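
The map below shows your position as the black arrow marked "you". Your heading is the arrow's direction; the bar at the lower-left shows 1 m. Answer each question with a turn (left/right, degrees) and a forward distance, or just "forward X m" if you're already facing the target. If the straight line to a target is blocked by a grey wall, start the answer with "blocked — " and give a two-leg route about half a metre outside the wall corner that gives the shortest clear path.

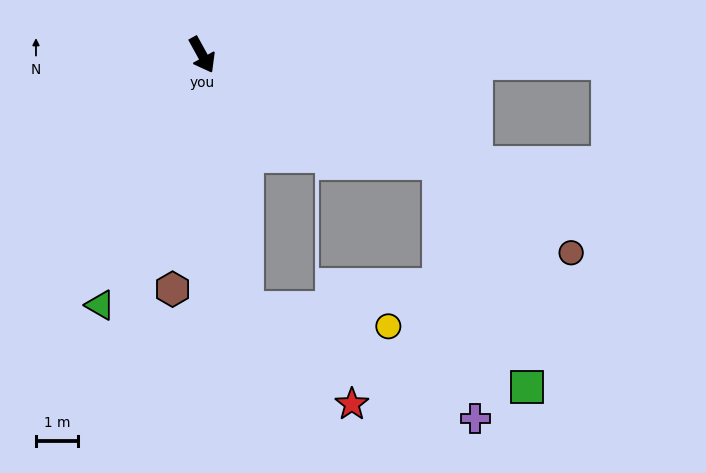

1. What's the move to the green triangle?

turn right 51°, forward 6.5 m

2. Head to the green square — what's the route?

blocked — turn left 37°, forward 6.2 m, then turn right 45°, forward 5.8 m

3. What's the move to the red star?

blocked — turn right 19°, forward 6.2 m, then turn left 38°, forward 3.4 m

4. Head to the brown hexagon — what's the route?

turn right 36°, forward 5.6 m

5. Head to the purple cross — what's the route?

blocked — turn left 37°, forward 6.2 m, then turn right 58°, forward 6.2 m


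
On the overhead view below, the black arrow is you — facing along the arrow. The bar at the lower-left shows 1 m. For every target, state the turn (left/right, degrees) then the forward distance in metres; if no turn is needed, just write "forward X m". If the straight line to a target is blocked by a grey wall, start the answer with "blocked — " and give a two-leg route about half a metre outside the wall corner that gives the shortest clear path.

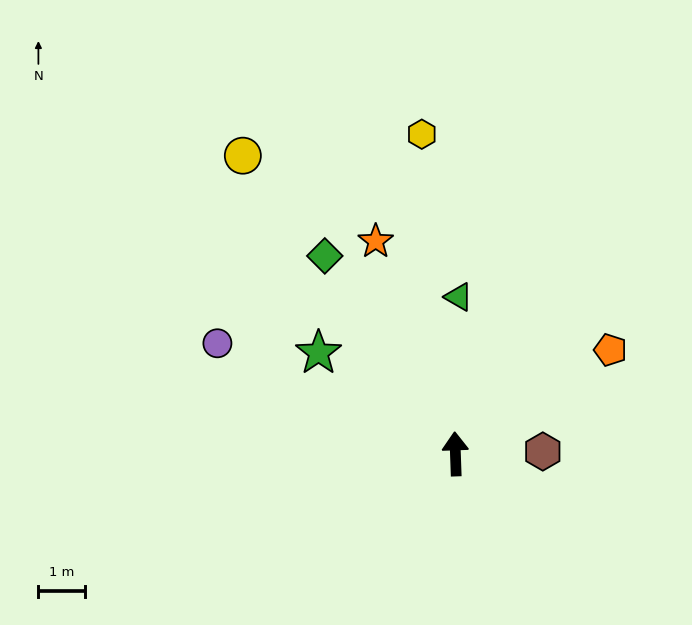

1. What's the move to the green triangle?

turn right 3°, forward 3.4 m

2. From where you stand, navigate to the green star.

turn left 52°, forward 3.7 m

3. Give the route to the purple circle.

turn left 63°, forward 5.7 m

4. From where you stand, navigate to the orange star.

turn left 19°, forward 4.9 m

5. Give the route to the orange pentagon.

turn right 58°, forward 4.0 m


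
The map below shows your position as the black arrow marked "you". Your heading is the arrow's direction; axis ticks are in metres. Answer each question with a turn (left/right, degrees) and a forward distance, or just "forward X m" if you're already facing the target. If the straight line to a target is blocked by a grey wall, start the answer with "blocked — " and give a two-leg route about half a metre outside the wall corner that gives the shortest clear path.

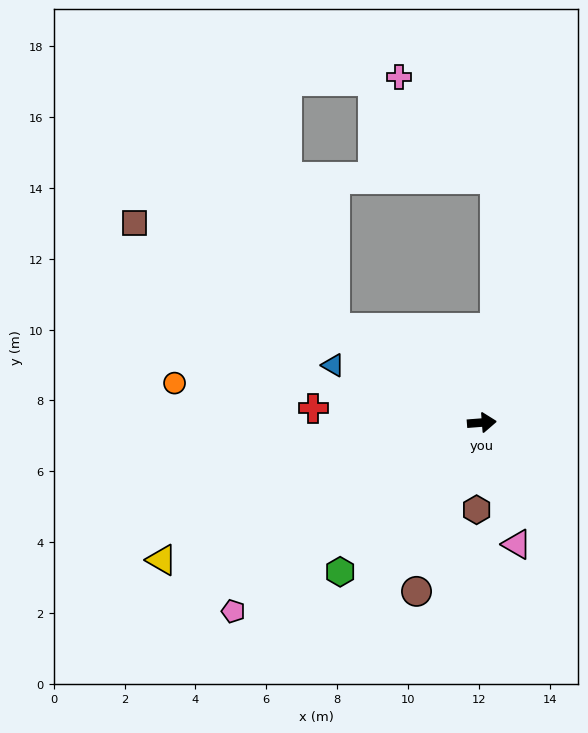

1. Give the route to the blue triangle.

turn left 155°, forward 4.5 m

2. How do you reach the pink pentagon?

turn right 147°, forward 8.8 m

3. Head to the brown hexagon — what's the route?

turn right 98°, forward 2.5 m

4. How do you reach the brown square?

turn left 146°, forward 11.3 m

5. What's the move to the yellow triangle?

turn right 161°, forward 9.8 m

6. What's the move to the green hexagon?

turn right 138°, forward 5.8 m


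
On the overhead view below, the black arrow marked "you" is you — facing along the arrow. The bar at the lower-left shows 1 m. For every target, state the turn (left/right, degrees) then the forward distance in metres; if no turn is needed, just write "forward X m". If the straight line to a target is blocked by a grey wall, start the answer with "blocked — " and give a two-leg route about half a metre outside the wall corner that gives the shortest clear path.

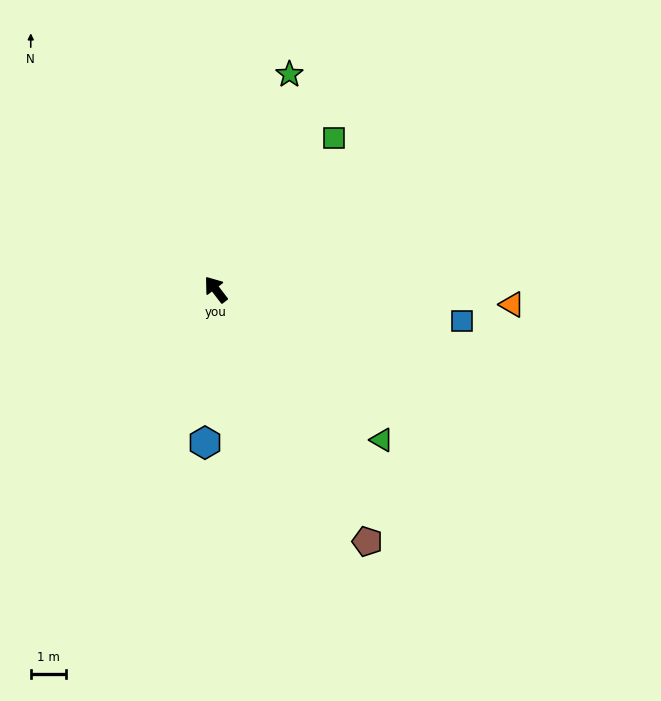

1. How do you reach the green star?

turn right 56°, forward 6.4 m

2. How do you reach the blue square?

turn right 135°, forward 7.0 m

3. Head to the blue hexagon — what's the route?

turn left 138°, forward 4.3 m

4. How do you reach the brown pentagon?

turn left 174°, forward 8.3 m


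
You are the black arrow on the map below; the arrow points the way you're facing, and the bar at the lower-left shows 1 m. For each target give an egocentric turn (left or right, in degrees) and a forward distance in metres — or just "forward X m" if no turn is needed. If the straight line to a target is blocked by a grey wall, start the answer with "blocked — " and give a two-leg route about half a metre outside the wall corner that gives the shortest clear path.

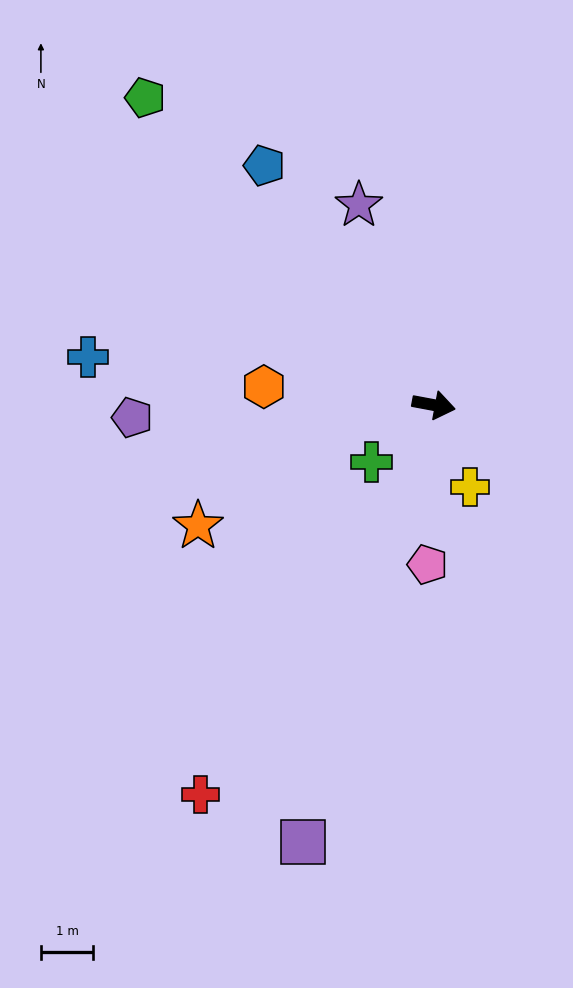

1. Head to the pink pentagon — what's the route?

turn right 82°, forward 3.1 m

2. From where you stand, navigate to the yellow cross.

turn right 56°, forward 1.7 m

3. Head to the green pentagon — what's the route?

turn left 144°, forward 8.1 m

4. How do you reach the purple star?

turn left 121°, forward 4.1 m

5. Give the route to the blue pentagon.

turn left 136°, forward 5.6 m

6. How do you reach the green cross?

turn right 127°, forward 1.6 m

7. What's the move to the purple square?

turn right 96°, forward 8.7 m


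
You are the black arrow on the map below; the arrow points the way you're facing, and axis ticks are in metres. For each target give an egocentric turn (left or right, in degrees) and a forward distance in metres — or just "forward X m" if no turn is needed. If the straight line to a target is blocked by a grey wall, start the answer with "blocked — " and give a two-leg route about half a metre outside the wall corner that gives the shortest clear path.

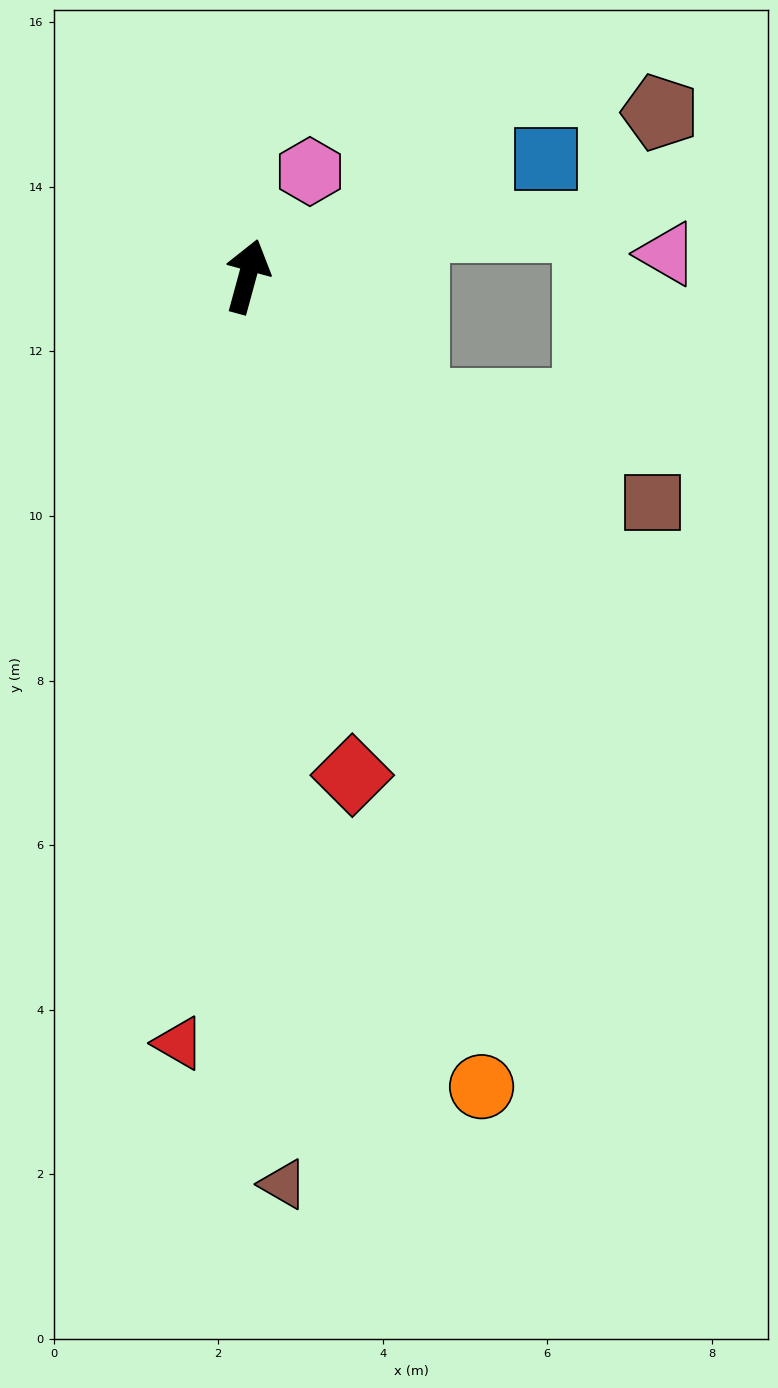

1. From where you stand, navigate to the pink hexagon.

turn right 16°, forward 1.5 m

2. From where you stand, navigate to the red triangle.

turn right 170°, forward 9.4 m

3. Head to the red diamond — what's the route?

turn right 153°, forward 6.2 m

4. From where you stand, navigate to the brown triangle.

turn right 163°, forward 11.0 m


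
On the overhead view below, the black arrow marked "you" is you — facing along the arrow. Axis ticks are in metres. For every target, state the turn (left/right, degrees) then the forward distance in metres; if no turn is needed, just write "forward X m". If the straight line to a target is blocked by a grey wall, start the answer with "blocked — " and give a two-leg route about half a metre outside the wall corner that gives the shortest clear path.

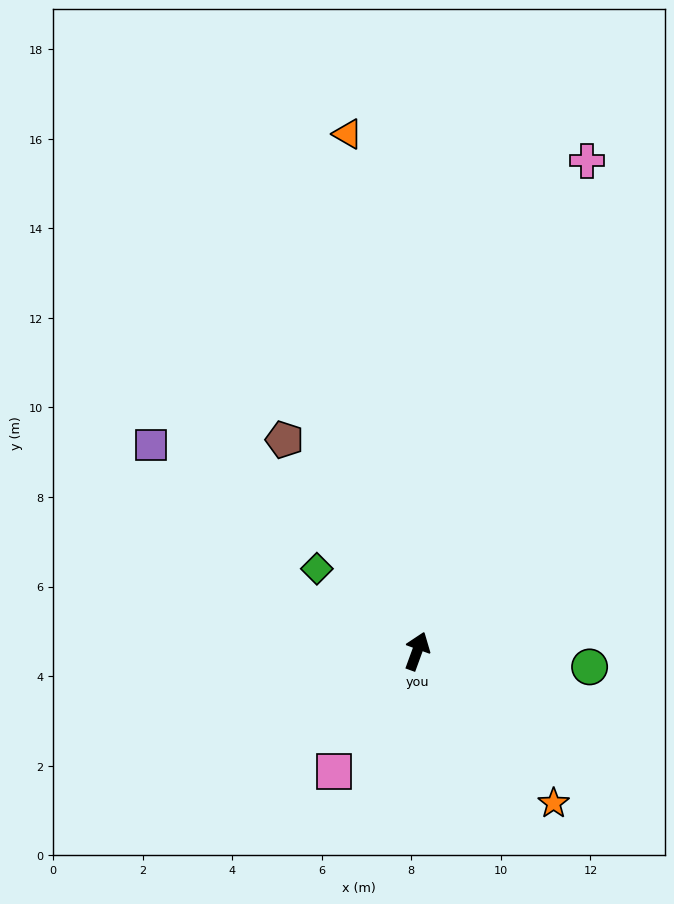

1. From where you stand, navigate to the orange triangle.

turn left 28°, forward 11.7 m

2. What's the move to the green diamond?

turn left 71°, forward 2.9 m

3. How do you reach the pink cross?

forward 11.6 m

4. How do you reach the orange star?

turn right 118°, forward 4.6 m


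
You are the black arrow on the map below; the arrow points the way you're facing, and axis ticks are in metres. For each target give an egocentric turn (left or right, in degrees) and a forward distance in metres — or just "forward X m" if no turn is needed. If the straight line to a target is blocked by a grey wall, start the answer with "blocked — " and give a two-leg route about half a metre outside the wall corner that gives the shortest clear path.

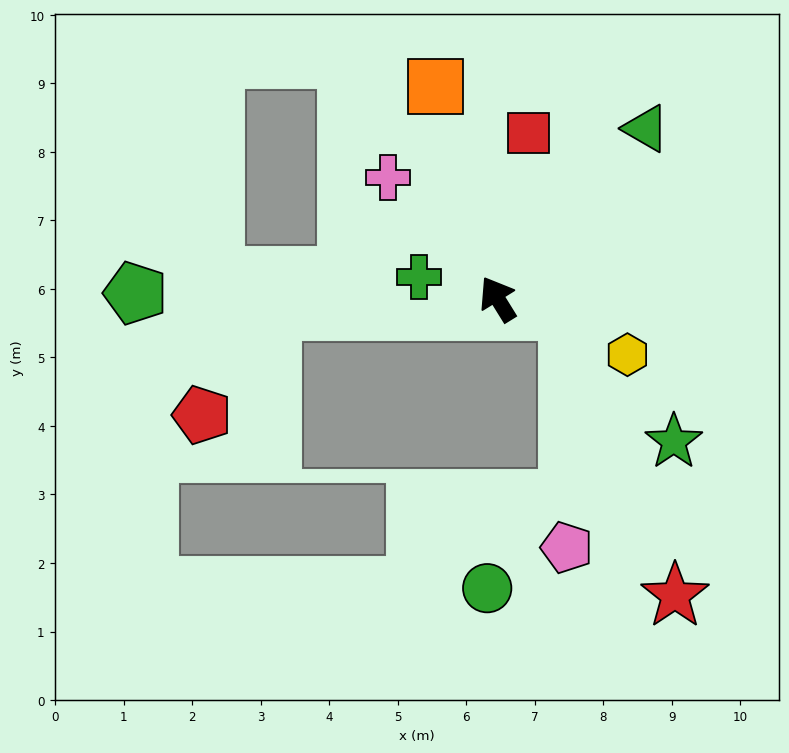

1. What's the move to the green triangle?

turn right 73°, forward 3.3 m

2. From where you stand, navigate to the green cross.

turn left 43°, forward 1.2 m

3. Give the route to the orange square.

turn right 15°, forward 3.2 m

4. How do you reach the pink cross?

turn left 10°, forward 2.4 m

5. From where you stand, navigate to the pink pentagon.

blocked — turn right 132°, forward 1.0 m, then turn right 80°, forward 3.4 m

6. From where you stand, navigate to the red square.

turn right 42°, forward 2.5 m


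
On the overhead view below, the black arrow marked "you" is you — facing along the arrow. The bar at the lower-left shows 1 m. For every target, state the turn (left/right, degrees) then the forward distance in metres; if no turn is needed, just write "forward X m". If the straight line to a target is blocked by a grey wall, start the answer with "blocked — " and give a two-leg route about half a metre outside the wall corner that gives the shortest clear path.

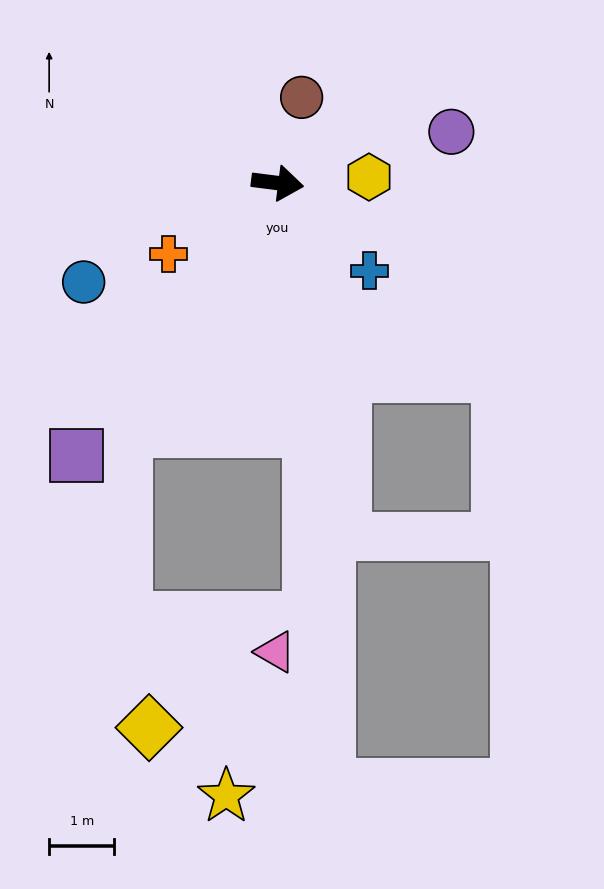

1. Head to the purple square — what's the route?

turn right 119°, forward 5.2 m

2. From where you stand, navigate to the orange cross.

turn right 140°, forward 2.0 m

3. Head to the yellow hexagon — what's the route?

turn left 11°, forward 1.4 m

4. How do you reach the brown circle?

turn left 82°, forward 1.4 m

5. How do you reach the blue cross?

turn right 36°, forward 2.0 m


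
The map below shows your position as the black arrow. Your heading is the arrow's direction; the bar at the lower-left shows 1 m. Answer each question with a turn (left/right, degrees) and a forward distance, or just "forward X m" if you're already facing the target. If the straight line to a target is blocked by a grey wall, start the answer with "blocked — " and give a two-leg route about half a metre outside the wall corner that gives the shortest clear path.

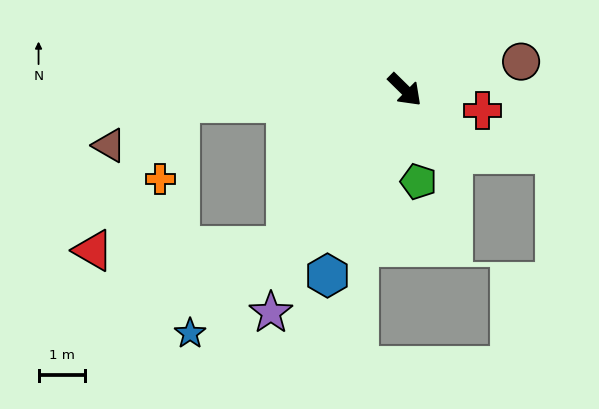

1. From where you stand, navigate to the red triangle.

blocked — turn right 83°, forward 4.2 m, then turn right 51°, forward 4.2 m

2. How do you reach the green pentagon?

turn right 37°, forward 2.0 m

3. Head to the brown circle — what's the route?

turn left 58°, forward 2.6 m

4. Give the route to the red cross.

turn left 29°, forward 1.7 m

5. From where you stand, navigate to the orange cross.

blocked — turn right 132°, forward 4.9 m, then turn left 72°, forward 1.7 m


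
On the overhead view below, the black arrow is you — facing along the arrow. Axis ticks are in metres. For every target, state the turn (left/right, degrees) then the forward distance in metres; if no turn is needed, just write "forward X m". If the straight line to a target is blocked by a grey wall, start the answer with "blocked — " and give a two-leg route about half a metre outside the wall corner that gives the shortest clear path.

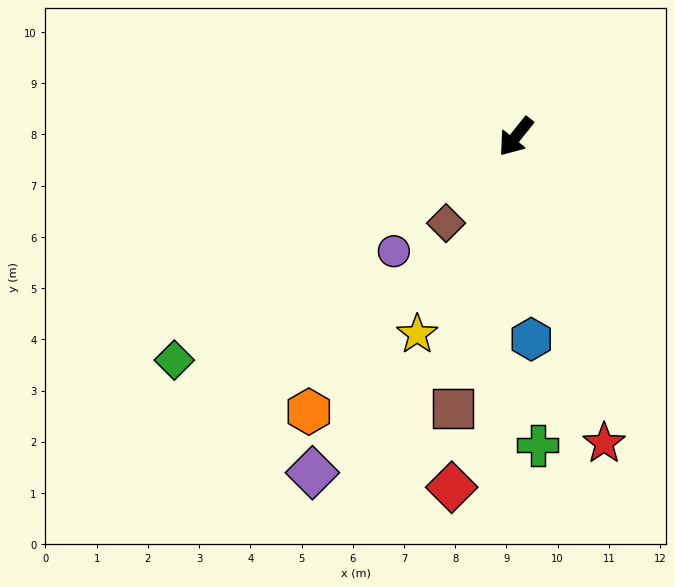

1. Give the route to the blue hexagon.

turn left 43°, forward 4.0 m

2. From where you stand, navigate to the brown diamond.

forward 2.2 m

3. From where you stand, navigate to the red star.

turn left 55°, forward 6.2 m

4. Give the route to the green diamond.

turn right 18°, forward 8.0 m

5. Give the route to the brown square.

turn left 26°, forward 5.5 m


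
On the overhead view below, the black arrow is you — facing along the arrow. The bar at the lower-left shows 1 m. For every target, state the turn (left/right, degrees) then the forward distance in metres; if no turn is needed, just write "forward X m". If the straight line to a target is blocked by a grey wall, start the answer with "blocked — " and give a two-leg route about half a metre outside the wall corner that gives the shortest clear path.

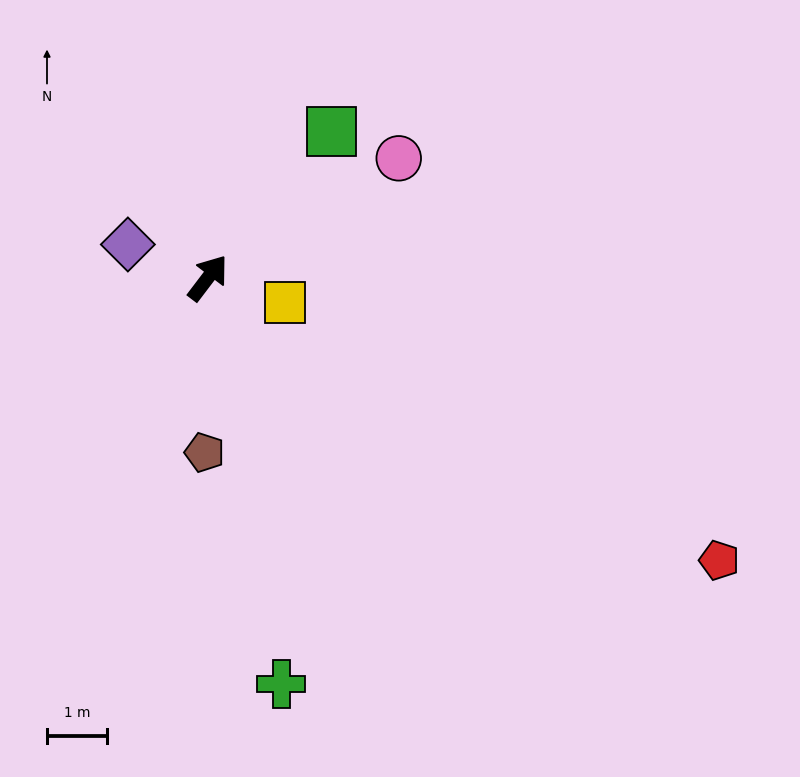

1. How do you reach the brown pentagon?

turn right 144°, forward 2.9 m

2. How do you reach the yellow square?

turn right 71°, forward 1.3 m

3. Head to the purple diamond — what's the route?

turn left 105°, forward 1.4 m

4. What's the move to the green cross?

turn right 133°, forward 6.9 m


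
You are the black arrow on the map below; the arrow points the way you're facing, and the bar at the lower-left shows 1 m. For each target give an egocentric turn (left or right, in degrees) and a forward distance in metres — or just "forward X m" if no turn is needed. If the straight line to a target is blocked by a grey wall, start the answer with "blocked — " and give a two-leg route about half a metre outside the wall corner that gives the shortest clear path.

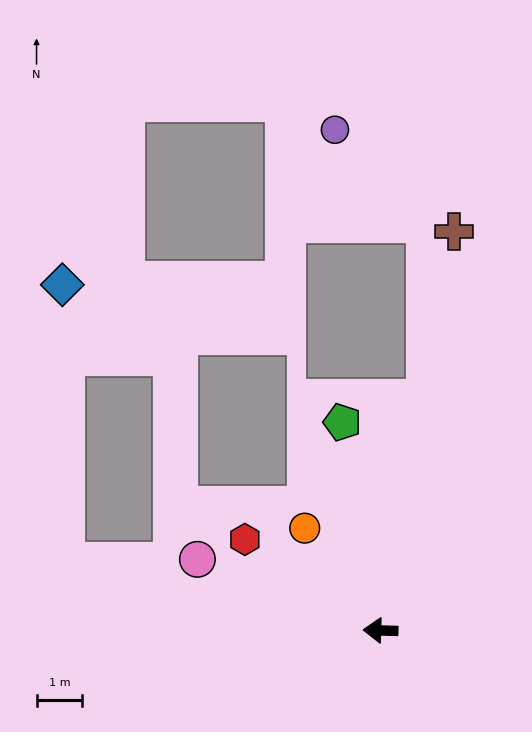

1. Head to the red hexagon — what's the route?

turn right 32°, forward 3.6 m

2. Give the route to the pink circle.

turn right 19°, forward 4.3 m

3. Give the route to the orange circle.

turn right 52°, forward 2.8 m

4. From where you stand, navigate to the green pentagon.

turn right 78°, forward 4.6 m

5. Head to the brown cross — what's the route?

turn right 99°, forward 8.9 m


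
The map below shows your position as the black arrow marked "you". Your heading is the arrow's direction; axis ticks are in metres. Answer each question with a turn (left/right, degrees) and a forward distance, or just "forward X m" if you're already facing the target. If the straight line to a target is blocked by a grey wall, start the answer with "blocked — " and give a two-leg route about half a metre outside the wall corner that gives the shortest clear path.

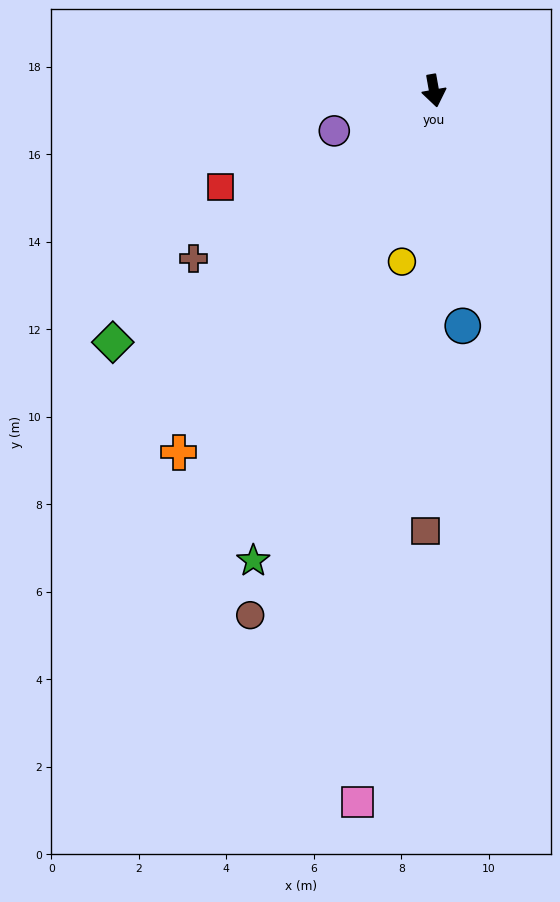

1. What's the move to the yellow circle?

turn right 21°, forward 4.0 m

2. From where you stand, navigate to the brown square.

turn right 11°, forward 10.1 m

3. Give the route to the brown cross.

turn right 65°, forward 6.7 m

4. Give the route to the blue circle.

turn right 3°, forward 5.4 m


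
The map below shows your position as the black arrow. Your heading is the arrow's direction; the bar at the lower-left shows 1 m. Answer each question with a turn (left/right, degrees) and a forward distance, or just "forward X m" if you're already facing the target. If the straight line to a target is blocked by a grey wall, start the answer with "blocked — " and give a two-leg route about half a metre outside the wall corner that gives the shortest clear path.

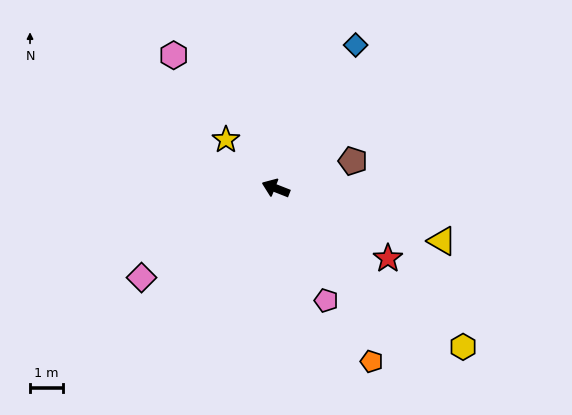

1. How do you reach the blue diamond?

turn right 98°, forward 5.0 m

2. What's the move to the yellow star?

turn right 23°, forward 2.1 m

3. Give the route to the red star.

turn left 169°, forward 4.0 m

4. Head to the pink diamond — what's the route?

turn left 55°, forward 4.9 m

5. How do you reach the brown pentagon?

turn right 139°, forward 2.5 m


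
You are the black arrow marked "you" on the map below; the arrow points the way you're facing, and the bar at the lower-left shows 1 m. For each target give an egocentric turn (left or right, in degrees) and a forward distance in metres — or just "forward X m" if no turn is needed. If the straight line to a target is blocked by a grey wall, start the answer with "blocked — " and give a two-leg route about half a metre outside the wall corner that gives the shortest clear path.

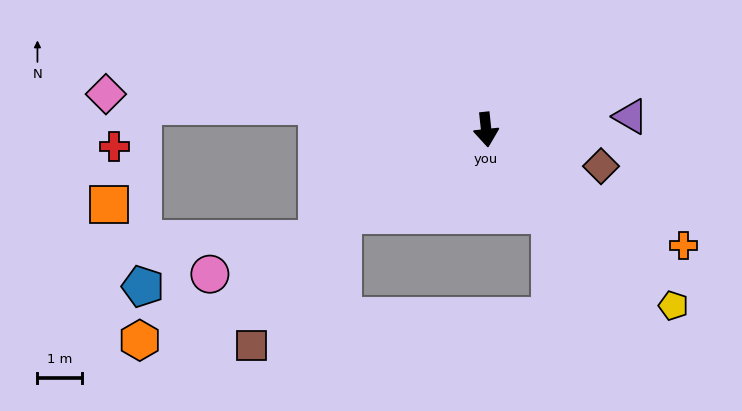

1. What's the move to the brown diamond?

turn left 66°, forward 2.7 m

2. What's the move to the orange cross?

turn left 54°, forward 5.1 m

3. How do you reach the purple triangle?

turn left 89°, forward 3.2 m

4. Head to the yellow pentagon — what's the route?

turn left 41°, forward 5.7 m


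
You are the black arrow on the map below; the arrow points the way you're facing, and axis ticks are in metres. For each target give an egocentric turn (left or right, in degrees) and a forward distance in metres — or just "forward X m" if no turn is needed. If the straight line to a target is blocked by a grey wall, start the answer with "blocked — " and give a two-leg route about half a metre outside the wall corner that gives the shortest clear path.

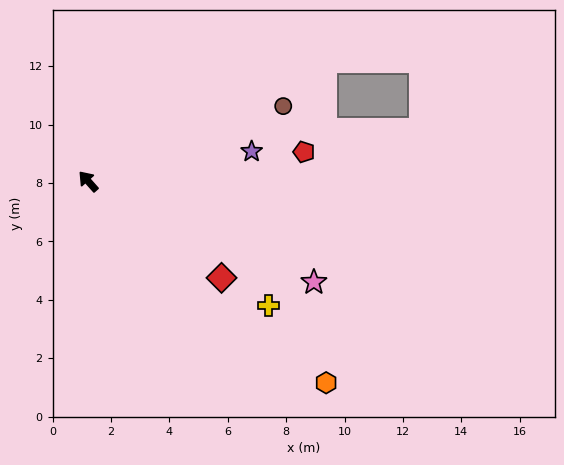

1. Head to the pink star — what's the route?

turn right 156°, forward 8.5 m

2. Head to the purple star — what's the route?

turn right 121°, forward 5.7 m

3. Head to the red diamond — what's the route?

turn right 168°, forward 5.6 m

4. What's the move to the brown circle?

turn right 111°, forward 7.2 m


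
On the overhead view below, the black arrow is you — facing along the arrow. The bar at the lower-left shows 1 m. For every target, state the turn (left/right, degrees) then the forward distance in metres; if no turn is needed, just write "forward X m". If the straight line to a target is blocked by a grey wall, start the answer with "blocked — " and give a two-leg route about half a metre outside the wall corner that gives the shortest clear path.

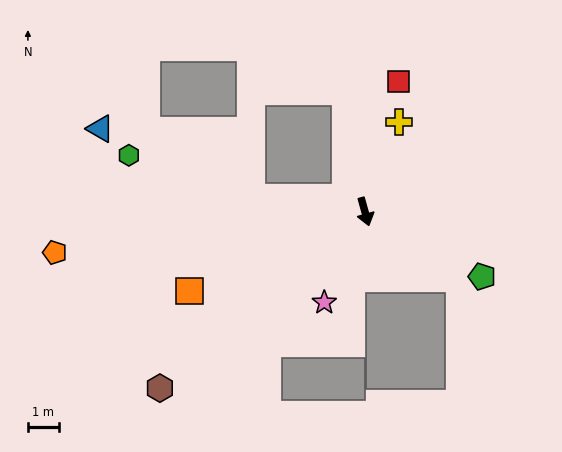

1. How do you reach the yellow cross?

turn left 144°, forward 3.1 m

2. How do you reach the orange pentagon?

turn right 98°, forward 10.1 m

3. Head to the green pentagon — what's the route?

turn left 45°, forward 4.3 m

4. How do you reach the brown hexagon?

turn right 65°, forward 8.7 m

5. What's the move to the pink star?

turn right 40°, forward 3.2 m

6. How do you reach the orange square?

turn right 81°, forward 6.2 m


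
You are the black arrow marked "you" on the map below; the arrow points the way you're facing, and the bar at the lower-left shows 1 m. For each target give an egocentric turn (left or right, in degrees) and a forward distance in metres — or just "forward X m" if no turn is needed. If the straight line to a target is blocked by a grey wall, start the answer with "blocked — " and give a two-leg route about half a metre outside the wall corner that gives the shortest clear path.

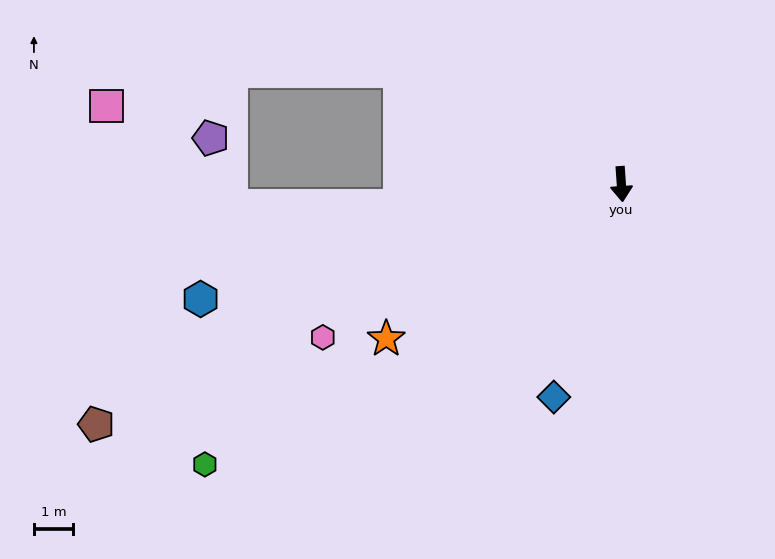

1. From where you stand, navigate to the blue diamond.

turn right 22°, forward 5.7 m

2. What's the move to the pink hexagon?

turn right 67°, forward 8.6 m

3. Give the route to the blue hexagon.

turn right 79°, forward 11.2 m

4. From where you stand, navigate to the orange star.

turn right 61°, forward 7.2 m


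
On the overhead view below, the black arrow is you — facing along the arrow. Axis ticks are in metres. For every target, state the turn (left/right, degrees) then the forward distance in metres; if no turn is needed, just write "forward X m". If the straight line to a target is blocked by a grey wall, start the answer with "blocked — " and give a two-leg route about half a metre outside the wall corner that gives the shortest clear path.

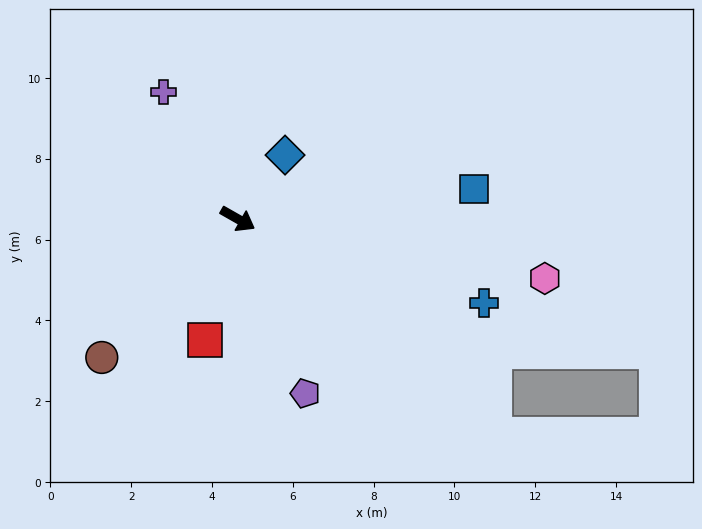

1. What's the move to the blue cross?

turn left 11°, forward 6.4 m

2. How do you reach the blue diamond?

turn left 83°, forward 2.0 m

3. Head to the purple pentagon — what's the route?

turn right 39°, forward 4.6 m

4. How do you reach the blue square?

turn left 37°, forward 5.9 m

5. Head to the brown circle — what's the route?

turn right 105°, forward 4.8 m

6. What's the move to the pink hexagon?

turn left 19°, forward 7.7 m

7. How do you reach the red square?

turn right 76°, forward 3.1 m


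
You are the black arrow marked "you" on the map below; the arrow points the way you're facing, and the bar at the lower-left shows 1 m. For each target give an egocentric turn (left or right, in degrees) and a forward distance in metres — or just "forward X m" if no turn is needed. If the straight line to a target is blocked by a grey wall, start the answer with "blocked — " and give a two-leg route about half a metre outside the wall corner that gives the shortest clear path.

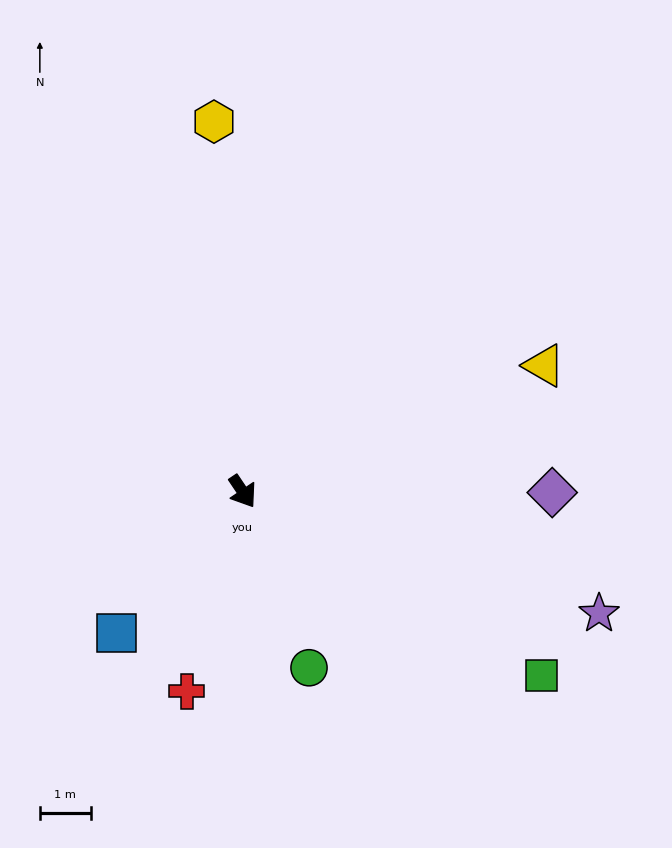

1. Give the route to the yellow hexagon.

turn left 151°, forward 7.2 m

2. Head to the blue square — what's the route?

turn right 76°, forward 3.7 m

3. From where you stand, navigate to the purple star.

turn left 37°, forward 7.4 m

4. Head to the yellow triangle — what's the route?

turn left 79°, forward 6.4 m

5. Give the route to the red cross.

turn right 50°, forward 4.1 m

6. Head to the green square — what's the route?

turn left 24°, forward 6.9 m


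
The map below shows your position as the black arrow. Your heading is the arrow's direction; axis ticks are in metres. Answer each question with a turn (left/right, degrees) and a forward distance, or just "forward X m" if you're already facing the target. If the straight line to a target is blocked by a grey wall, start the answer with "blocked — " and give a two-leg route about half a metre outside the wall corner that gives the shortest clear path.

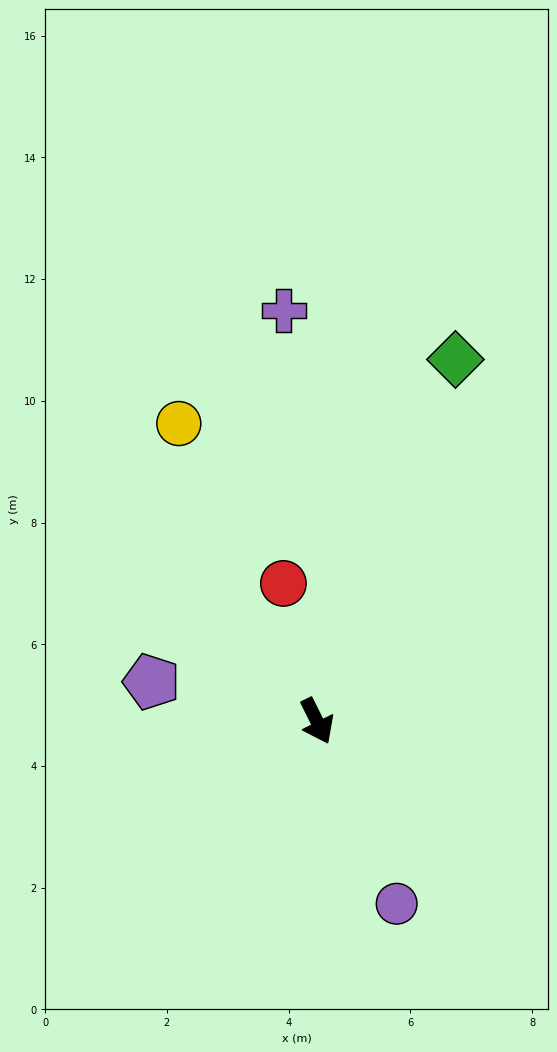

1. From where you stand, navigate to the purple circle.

turn right 3°, forward 3.3 m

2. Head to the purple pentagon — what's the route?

turn right 130°, forward 2.8 m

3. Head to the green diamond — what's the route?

turn left 133°, forward 6.4 m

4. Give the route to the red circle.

turn left 167°, forward 2.3 m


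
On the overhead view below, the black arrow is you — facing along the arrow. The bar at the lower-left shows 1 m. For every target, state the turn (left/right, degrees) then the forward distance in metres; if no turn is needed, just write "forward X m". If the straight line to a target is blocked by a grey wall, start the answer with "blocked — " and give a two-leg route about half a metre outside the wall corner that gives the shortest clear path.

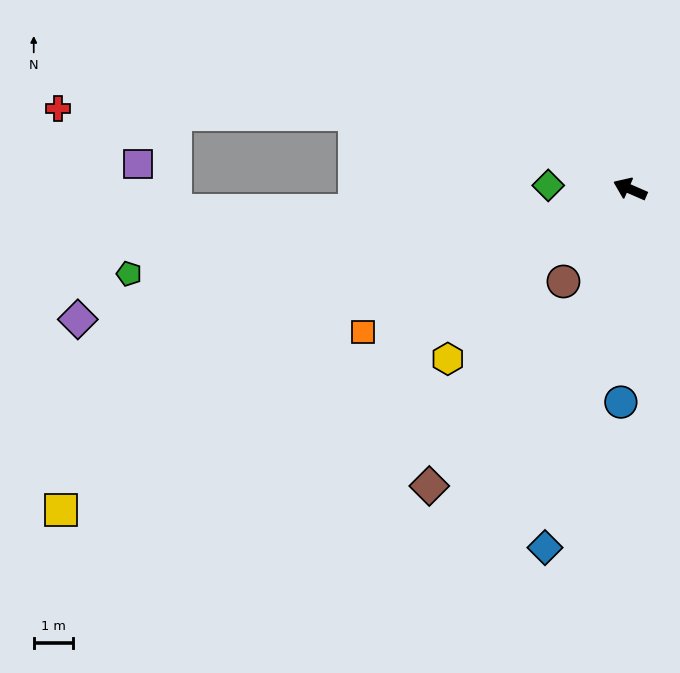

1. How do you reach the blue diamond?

turn left 100°, forward 9.4 m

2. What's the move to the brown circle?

turn left 78°, forward 2.9 m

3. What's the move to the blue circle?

turn left 111°, forward 5.5 m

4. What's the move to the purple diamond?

turn left 37°, forward 14.5 m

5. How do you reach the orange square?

turn left 52°, forward 7.8 m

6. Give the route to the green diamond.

turn left 21°, forward 2.1 m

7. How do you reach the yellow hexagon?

turn left 67°, forward 6.4 m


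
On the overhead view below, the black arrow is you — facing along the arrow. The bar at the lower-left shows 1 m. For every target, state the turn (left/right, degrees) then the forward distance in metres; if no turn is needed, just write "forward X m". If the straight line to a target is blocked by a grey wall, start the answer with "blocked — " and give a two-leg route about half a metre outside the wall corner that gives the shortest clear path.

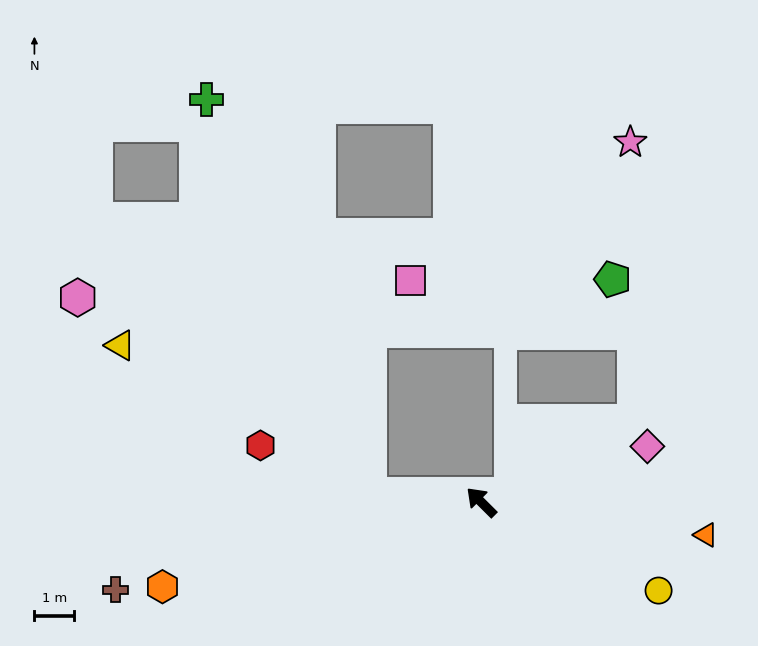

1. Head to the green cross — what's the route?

blocked — turn left 40°, forward 2.8 m, then turn right 63°, forward 10.7 m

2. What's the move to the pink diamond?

turn right 117°, forward 4.4 m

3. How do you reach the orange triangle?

turn right 143°, forward 5.7 m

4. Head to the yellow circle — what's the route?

turn right 162°, forward 4.9 m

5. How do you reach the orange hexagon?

turn left 60°, forward 8.2 m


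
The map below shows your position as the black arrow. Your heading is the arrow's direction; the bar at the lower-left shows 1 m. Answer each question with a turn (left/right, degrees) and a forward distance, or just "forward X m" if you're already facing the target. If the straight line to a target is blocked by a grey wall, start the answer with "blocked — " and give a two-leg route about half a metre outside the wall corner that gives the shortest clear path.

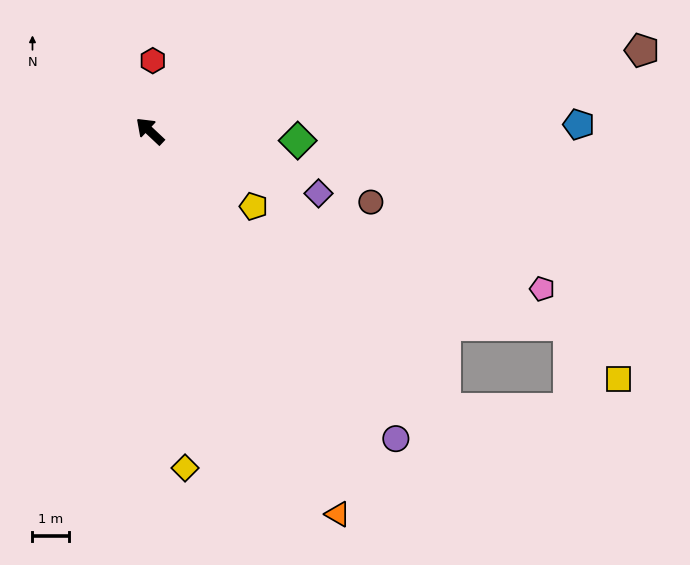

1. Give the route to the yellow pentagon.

turn right 173°, forward 3.5 m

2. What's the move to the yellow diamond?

turn left 139°, forward 9.2 m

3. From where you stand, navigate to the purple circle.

turn left 172°, forward 10.7 m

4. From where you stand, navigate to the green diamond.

turn right 140°, forward 4.0 m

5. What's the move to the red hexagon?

turn right 49°, forward 1.9 m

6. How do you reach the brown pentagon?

turn right 127°, forward 13.5 m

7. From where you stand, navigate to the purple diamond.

turn right 157°, forward 4.9 m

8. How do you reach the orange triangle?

turn left 159°, forward 11.6 m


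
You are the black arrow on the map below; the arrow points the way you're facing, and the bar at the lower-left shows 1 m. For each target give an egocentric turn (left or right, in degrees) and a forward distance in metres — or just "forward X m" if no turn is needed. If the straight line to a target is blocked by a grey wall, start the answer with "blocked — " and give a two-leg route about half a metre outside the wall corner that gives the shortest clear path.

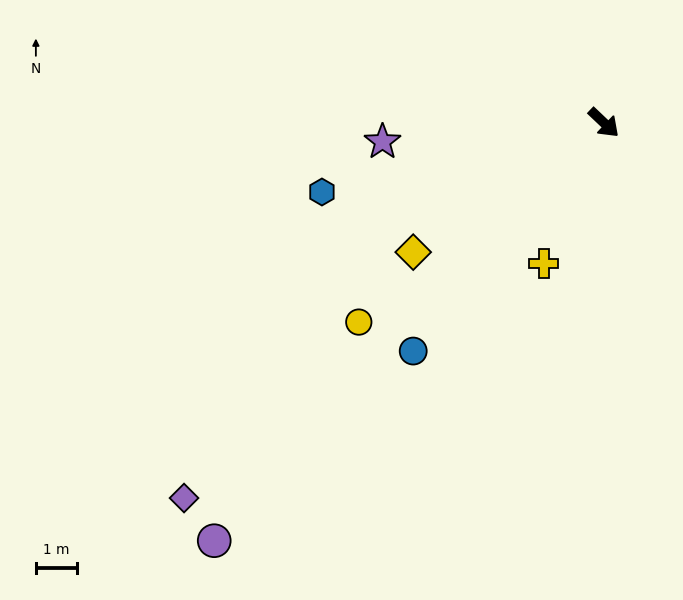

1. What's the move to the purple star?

turn right 132°, forward 5.3 m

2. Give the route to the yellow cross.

turn right 70°, forward 3.7 m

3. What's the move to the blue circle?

turn right 86°, forward 7.1 m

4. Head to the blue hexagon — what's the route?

turn right 123°, forward 7.0 m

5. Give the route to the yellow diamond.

turn right 102°, forward 5.5 m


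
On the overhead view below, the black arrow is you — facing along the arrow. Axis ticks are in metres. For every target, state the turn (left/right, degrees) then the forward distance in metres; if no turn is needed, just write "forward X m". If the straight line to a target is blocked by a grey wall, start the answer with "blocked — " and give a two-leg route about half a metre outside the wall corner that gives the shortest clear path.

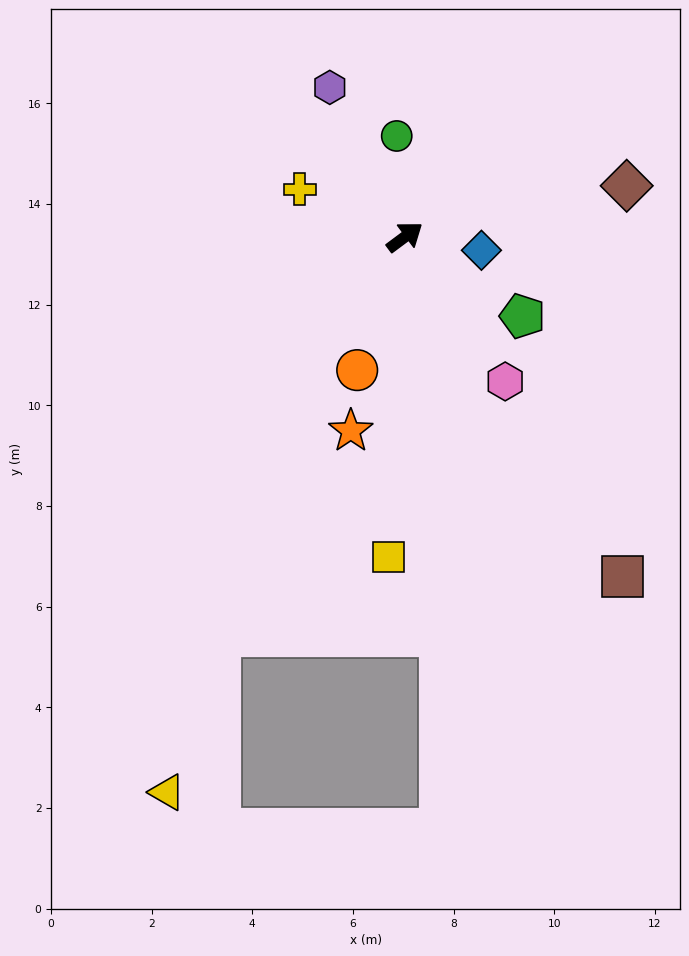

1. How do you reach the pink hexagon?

turn right 92°, forward 3.5 m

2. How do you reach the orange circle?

turn right 146°, forward 2.8 m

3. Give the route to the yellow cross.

turn left 119°, forward 2.3 m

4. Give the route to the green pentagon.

turn right 71°, forward 2.8 m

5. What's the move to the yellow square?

turn right 130°, forward 6.4 m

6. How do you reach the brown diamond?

turn right 24°, forward 4.5 m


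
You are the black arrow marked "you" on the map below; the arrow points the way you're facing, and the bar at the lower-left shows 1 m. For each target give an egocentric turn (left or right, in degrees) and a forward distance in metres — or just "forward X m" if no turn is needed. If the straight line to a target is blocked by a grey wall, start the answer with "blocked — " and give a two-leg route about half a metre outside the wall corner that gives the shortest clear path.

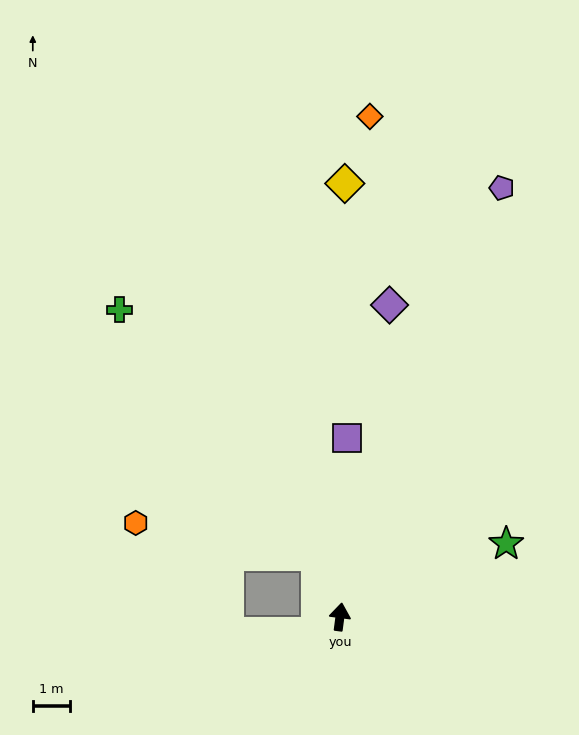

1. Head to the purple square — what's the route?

turn left 5°, forward 4.7 m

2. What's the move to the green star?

turn right 59°, forward 4.8 m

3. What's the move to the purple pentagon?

turn right 13°, forward 12.2 m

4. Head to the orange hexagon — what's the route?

blocked — turn left 28°, forward 1.7 m, then turn left 59°, forward 4.9 m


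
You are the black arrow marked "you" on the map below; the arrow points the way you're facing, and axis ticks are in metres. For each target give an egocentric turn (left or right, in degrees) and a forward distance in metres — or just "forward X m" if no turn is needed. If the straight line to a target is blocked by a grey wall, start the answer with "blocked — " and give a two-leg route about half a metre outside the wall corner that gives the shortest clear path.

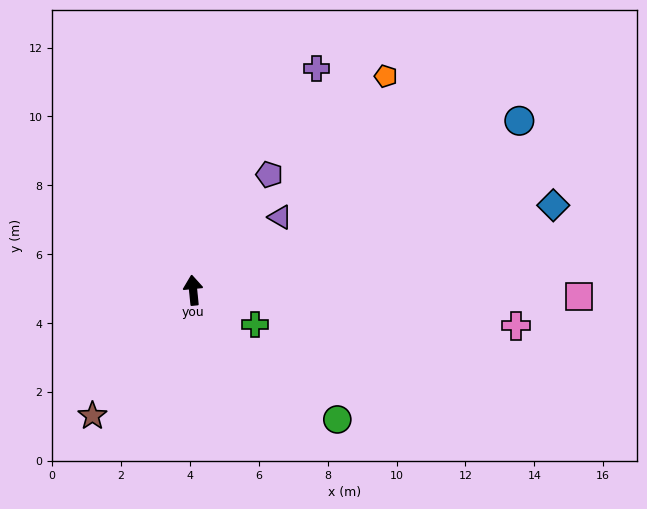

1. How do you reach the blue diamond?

turn right 82°, forward 10.7 m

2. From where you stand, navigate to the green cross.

turn right 125°, forward 2.1 m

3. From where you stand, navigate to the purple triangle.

turn right 56°, forward 3.3 m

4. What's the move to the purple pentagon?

turn right 39°, forward 4.0 m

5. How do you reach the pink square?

turn right 97°, forward 11.2 m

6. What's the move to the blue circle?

turn right 68°, forward 10.7 m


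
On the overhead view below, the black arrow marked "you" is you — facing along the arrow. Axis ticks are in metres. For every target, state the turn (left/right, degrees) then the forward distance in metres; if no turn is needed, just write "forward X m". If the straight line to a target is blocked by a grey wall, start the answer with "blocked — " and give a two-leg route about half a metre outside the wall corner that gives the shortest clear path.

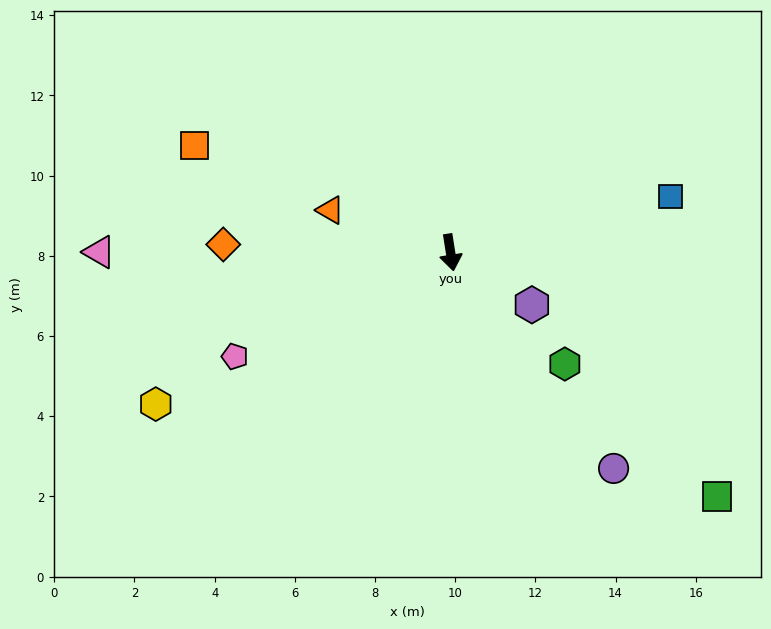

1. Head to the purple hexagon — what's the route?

turn left 48°, forward 2.4 m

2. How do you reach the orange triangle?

turn right 118°, forward 3.2 m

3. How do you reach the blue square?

turn left 95°, forward 5.7 m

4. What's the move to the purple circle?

turn left 28°, forward 6.7 m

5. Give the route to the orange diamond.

turn right 101°, forward 5.7 m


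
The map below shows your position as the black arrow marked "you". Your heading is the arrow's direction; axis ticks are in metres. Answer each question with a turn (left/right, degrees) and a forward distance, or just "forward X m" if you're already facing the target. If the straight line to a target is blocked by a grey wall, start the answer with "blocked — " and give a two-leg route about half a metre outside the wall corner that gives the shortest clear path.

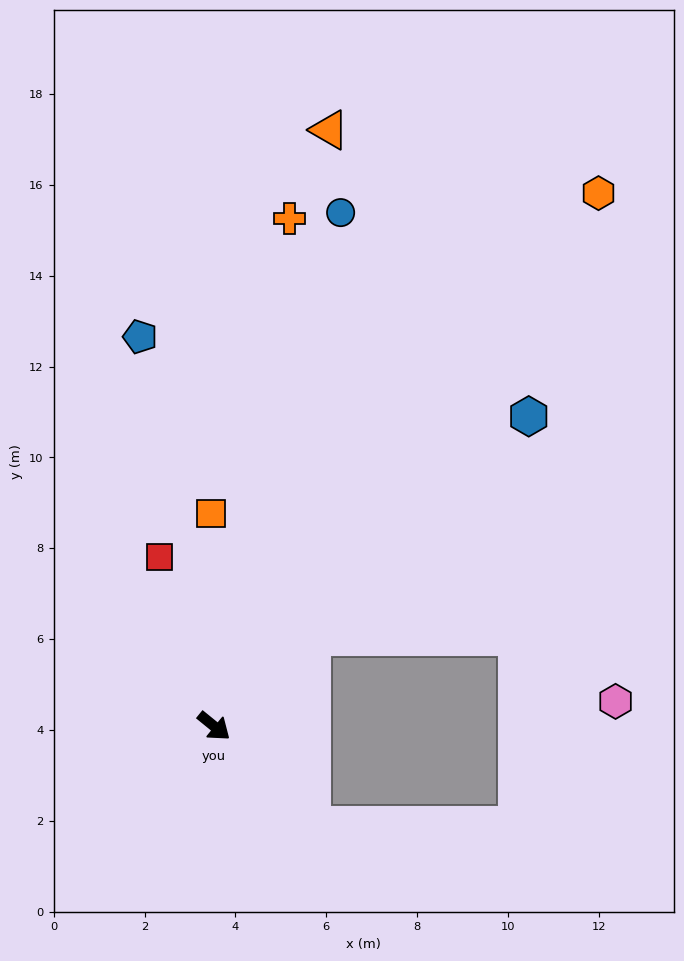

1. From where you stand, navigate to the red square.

turn left 147°, forward 3.9 m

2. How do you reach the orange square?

turn left 130°, forward 4.7 m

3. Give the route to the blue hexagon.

turn left 84°, forward 9.7 m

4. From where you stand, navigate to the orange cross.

turn left 121°, forward 11.3 m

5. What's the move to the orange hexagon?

turn left 93°, forward 14.5 m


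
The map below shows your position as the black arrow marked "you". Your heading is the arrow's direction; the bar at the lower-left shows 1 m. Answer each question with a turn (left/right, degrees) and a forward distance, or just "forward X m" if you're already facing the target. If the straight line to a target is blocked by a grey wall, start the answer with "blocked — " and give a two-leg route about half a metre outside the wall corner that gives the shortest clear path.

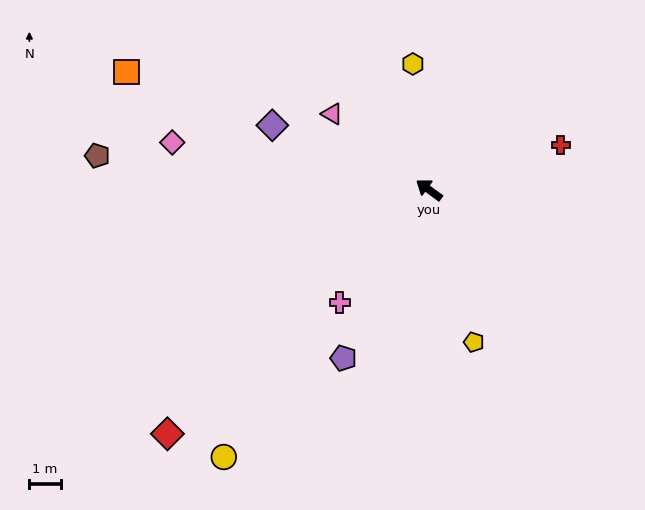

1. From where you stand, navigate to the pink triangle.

forward 3.9 m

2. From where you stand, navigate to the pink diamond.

turn left 26°, forward 8.3 m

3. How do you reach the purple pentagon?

turn left 99°, forward 6.0 m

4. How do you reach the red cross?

turn right 125°, forward 4.4 m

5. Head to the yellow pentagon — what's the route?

turn left 143°, forward 5.0 m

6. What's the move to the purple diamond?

turn left 14°, forward 5.4 m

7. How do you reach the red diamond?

turn left 79°, forward 11.4 m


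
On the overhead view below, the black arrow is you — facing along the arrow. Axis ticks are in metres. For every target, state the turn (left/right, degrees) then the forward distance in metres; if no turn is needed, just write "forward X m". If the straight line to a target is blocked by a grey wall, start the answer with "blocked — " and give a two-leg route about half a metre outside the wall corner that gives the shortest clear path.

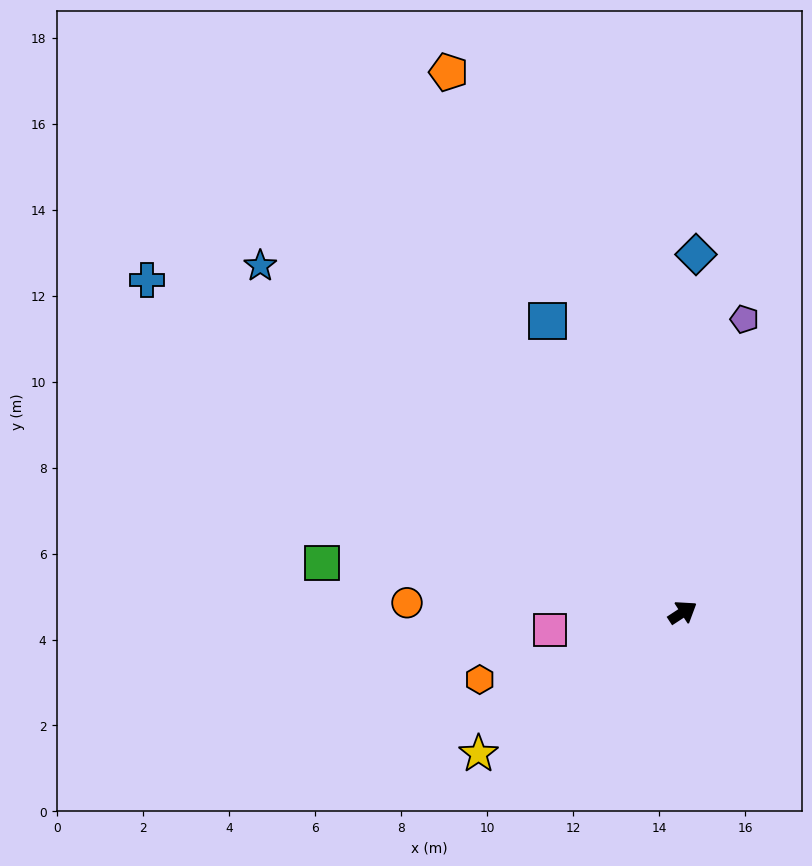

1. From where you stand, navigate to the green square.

turn left 139°, forward 8.5 m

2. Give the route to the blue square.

turn left 82°, forward 7.5 m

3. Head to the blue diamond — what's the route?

turn left 55°, forward 8.3 m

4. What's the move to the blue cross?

turn left 115°, forward 14.7 m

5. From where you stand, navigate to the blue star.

turn left 107°, forward 12.7 m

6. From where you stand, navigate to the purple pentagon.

turn left 45°, forward 7.0 m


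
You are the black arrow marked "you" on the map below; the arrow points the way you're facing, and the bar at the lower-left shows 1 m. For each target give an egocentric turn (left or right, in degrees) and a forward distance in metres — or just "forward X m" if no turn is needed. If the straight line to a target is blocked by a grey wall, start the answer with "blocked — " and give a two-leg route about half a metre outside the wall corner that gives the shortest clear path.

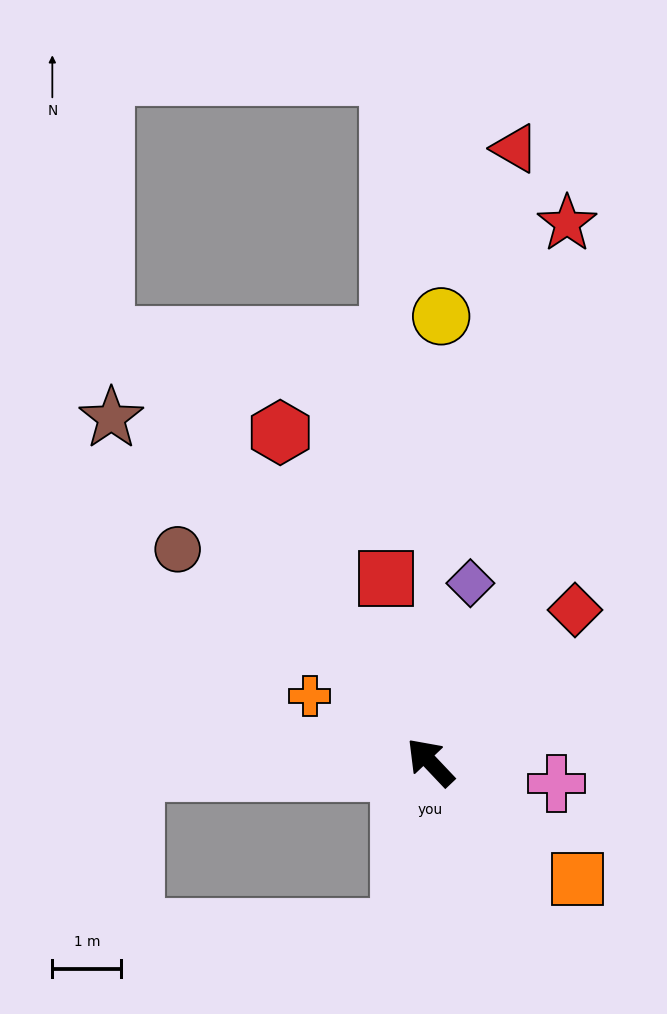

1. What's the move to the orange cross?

turn left 18°, forward 2.0 m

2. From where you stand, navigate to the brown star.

forward 6.8 m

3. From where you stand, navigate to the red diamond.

turn right 87°, forward 3.0 m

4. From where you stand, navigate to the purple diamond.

turn right 56°, forward 2.7 m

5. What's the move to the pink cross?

turn right 143°, forward 1.8 m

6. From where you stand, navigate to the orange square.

turn right 172°, forward 2.7 m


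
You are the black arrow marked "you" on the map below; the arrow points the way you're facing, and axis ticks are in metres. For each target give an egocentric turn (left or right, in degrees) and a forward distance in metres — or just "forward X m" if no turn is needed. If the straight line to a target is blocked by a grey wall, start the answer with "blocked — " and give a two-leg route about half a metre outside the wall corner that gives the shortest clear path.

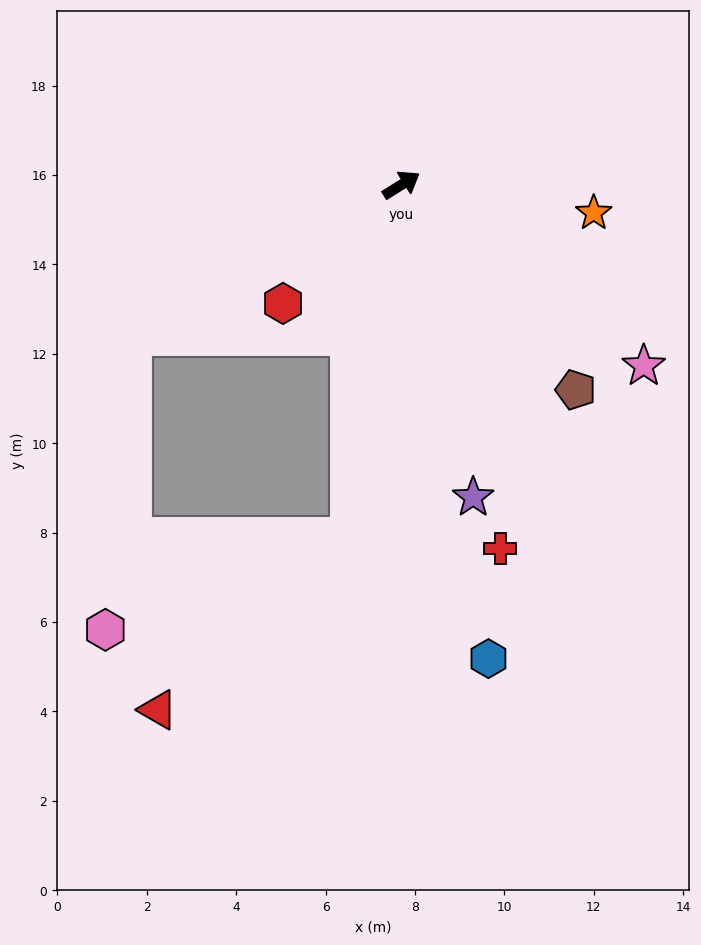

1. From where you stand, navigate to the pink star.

turn right 69°, forward 6.8 m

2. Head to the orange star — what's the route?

turn right 40°, forward 4.3 m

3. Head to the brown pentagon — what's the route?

turn right 82°, forward 6.0 m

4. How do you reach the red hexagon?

turn right 167°, forward 3.7 m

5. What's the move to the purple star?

turn right 109°, forward 7.2 m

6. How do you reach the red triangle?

blocked — turn right 130°, forward 7.9 m, then turn right 40°, forward 5.8 m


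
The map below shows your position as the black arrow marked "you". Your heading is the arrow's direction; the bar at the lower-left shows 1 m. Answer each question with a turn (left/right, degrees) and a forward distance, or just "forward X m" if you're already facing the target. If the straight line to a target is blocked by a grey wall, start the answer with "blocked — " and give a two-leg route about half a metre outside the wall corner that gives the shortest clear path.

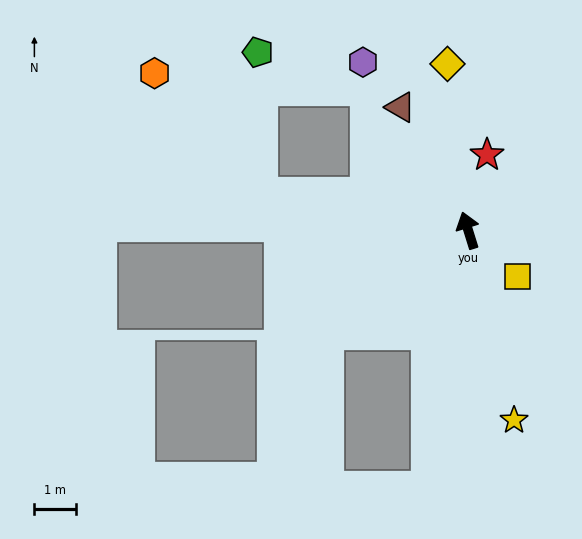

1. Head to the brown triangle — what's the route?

turn left 12°, forward 3.3 m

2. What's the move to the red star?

turn right 31°, forward 1.9 m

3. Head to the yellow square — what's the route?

turn right 150°, forward 1.6 m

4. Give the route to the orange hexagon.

blocked — turn left 63°, forward 5.0 m, then turn right 39°, forward 3.8 m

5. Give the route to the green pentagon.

blocked — turn left 63°, forward 5.0 m, then turn right 79°, forward 3.4 m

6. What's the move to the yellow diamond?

turn right 10°, forward 4.0 m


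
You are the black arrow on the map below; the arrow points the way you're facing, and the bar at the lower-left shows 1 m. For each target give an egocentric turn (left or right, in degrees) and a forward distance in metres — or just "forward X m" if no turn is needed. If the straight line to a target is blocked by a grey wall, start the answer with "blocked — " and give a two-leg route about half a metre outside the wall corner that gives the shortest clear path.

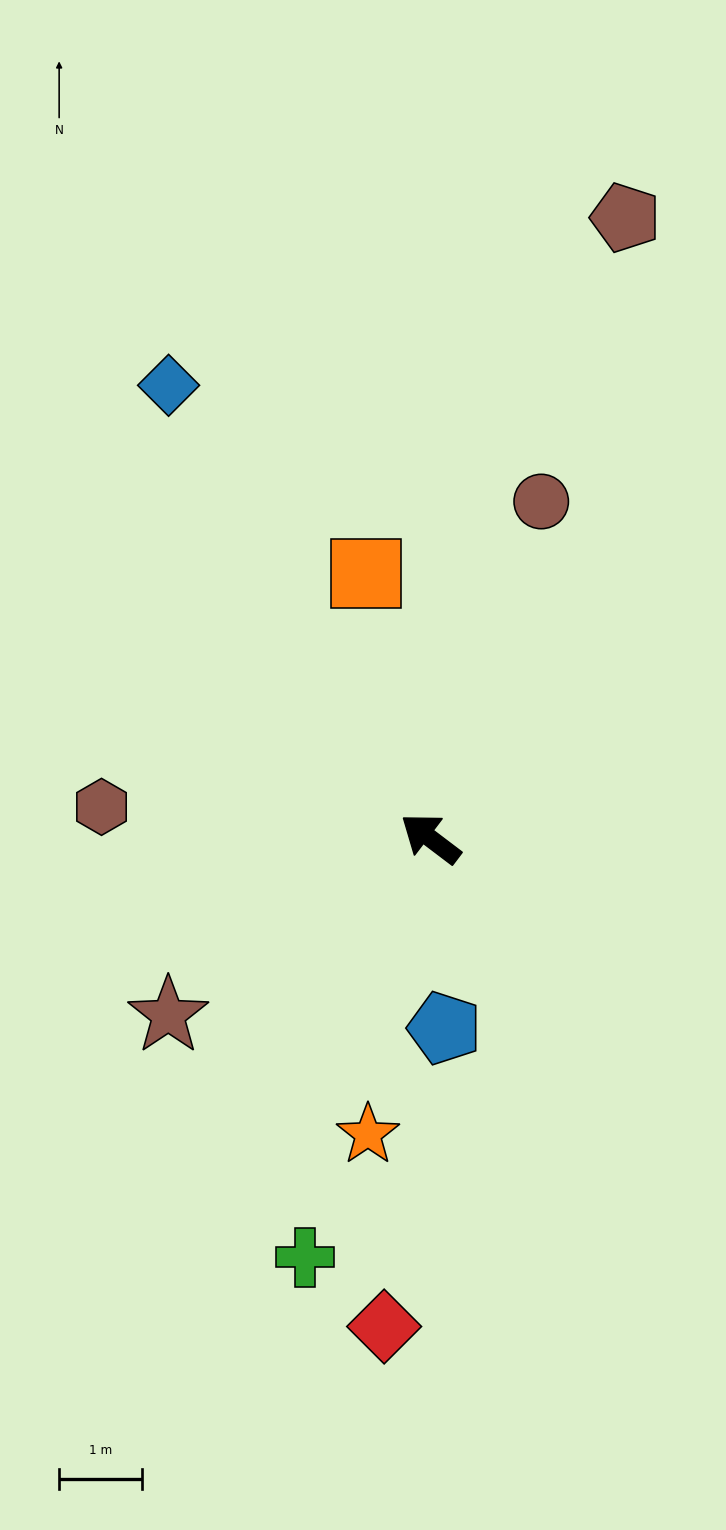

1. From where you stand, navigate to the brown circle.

turn right 71°, forward 4.3 m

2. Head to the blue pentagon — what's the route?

turn left 131°, forward 2.3 m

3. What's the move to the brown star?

turn left 71°, forward 3.8 m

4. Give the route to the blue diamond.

turn right 23°, forward 6.3 m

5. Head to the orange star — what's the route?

turn left 115°, forward 3.7 m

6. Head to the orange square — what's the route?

turn right 39°, forward 3.3 m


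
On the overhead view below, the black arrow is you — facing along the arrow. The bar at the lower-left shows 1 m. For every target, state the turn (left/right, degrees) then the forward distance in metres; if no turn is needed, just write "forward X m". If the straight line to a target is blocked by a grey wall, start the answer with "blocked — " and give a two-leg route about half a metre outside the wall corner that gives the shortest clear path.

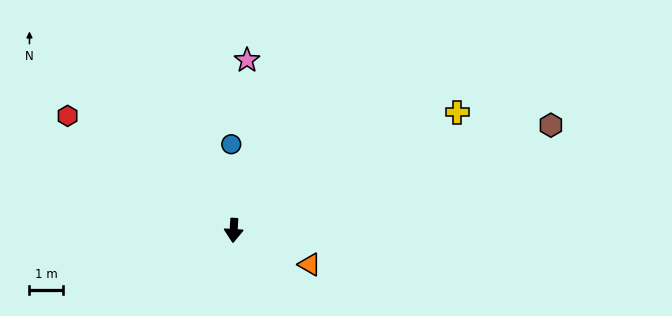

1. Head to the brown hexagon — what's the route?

turn left 112°, forward 10.0 m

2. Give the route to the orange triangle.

turn left 69°, forward 2.5 m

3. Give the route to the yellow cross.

turn left 121°, forward 7.6 m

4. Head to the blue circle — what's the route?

turn right 175°, forward 2.6 m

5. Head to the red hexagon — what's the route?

turn right 121°, forward 6.0 m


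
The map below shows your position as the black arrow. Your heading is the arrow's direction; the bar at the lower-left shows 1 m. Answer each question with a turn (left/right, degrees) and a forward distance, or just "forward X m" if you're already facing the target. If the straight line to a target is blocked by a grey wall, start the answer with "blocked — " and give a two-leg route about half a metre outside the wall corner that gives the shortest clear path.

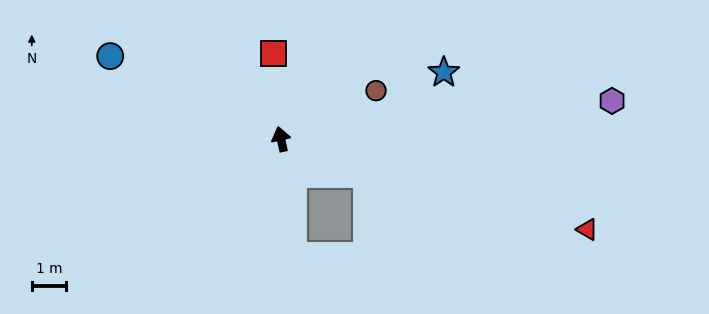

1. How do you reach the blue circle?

turn left 51°, forward 5.5 m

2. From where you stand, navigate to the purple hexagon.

turn right 96°, forward 9.6 m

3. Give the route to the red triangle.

turn right 119°, forward 9.2 m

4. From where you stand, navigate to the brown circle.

turn right 76°, forward 3.1 m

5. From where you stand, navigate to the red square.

turn right 8°, forward 2.5 m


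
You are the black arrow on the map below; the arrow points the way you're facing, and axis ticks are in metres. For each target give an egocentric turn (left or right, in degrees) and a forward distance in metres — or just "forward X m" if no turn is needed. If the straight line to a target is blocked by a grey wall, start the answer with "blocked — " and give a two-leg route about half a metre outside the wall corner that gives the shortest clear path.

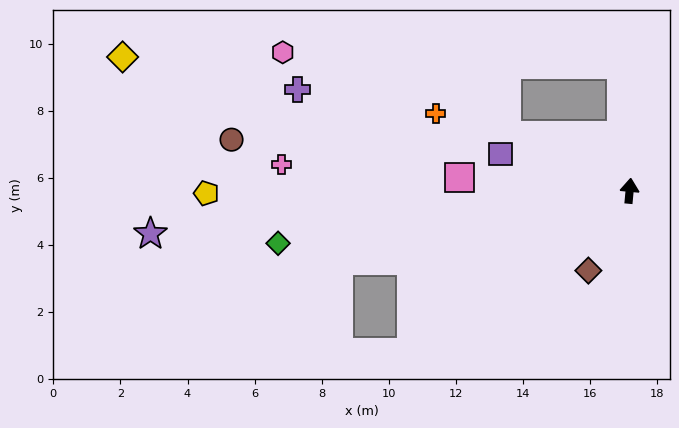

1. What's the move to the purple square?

turn left 79°, forward 4.0 m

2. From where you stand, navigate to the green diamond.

turn left 104°, forward 10.6 m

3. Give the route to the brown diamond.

turn left 158°, forward 2.7 m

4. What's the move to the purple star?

turn left 100°, forward 14.3 m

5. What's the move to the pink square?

turn left 91°, forward 5.1 m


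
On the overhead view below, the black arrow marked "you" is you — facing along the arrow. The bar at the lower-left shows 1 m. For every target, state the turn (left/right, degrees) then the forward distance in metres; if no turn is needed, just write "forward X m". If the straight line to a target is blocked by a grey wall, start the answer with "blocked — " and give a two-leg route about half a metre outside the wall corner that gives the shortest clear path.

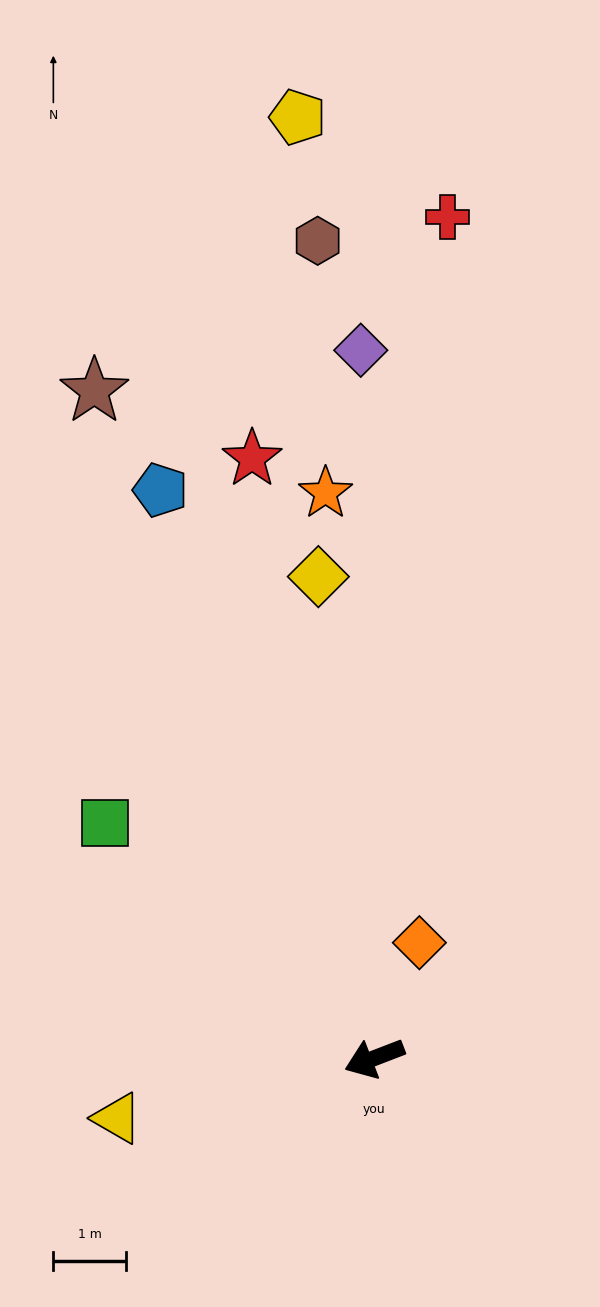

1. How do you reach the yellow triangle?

turn right 8°, forward 3.6 m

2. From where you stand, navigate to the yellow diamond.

turn right 104°, forward 6.7 m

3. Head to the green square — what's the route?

turn right 62°, forward 4.9 m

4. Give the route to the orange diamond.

turn right 132°, forward 1.7 m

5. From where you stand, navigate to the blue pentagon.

turn right 90°, forward 8.4 m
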